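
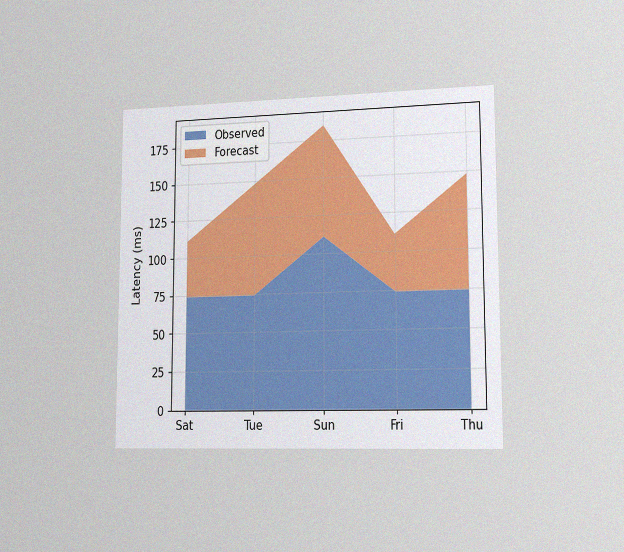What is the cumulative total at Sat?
The chart is viewed slightly from the right, with some photo noise. The stacked total at Sat reaches 111ms.

111ms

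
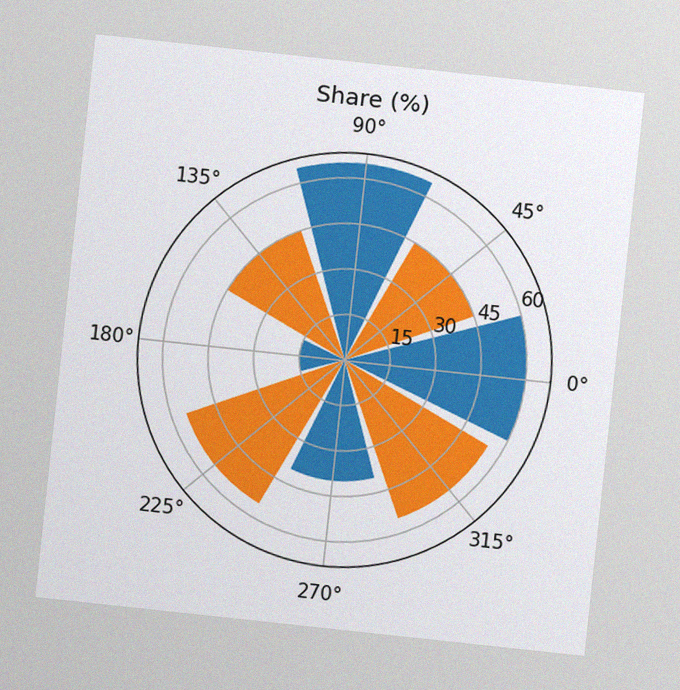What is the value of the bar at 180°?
The chart is tilted about 6° clockwise, with some photo noise. The bar at 180° reaches 15% on the radial axis.

15%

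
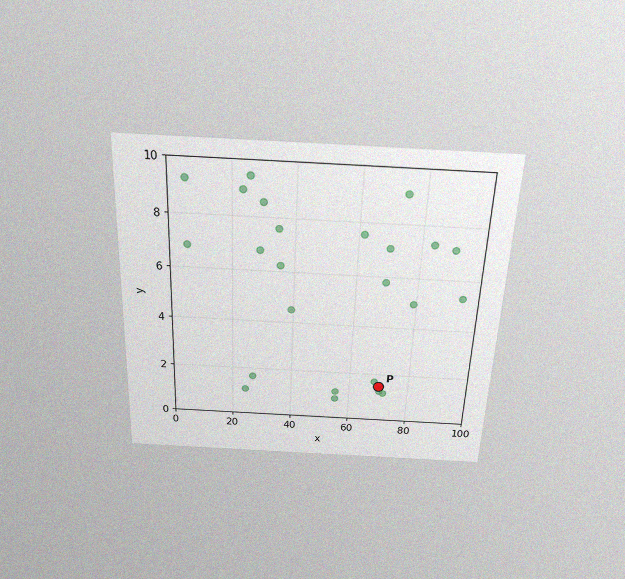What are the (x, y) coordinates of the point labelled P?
The chart is tilted about 2° clockwise and viewed slightly from above, with some photo noise. Following the gridlines from P to each axis, P sits at (70, 1.5).

(70, 1.5)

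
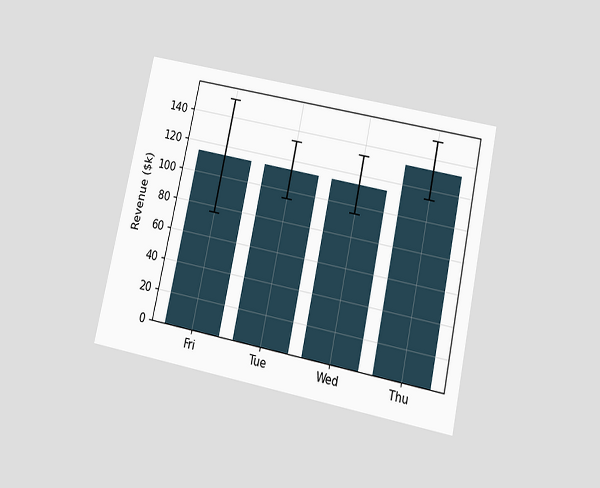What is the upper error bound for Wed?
The chart is tilted about 12° clockwise and viewed slightly from below. The Wed bar's upper whisker reaches $133k.

$133k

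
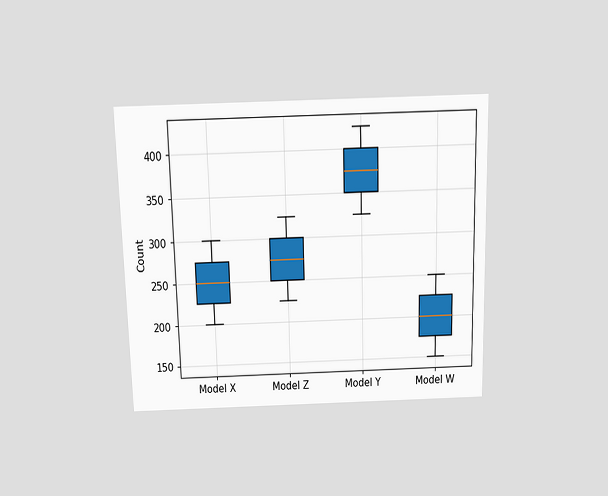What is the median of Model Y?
The chart is viewed slightly from above. The median line in the Model Y box sits at 375.

375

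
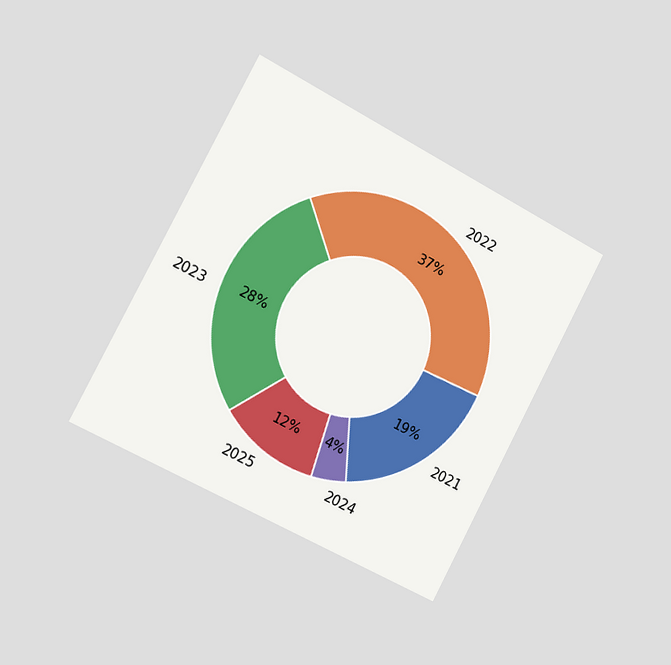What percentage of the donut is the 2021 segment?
The chart is tilted about 28° clockwise and viewed slightly from the left. The 2021 segment takes up 19% of the ring.

19%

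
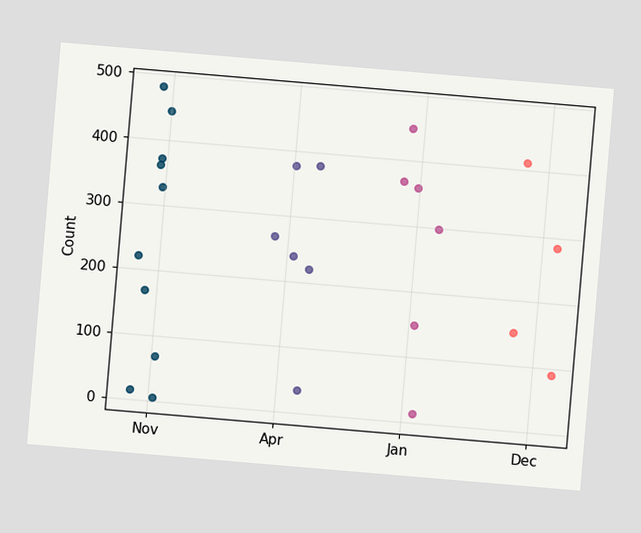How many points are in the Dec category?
The chart is tilted about 5° clockwise. Counting the markers in the Dec column gives 4.

4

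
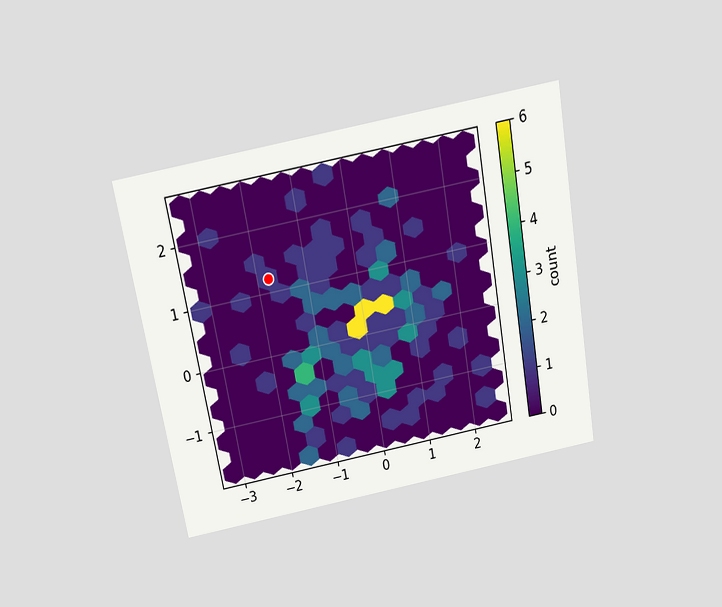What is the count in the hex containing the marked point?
The chart is tilted about 10° counter-clockwise and viewed slightly from above. The marked hex reads 1 on the colorbar.

1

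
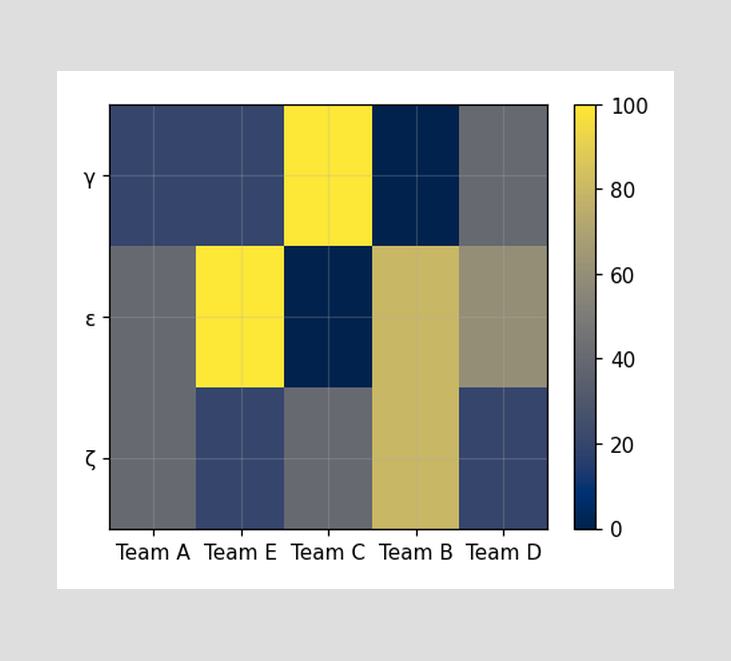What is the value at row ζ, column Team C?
40

Matching cell (ζ, Team C) against the colorbar gives 40.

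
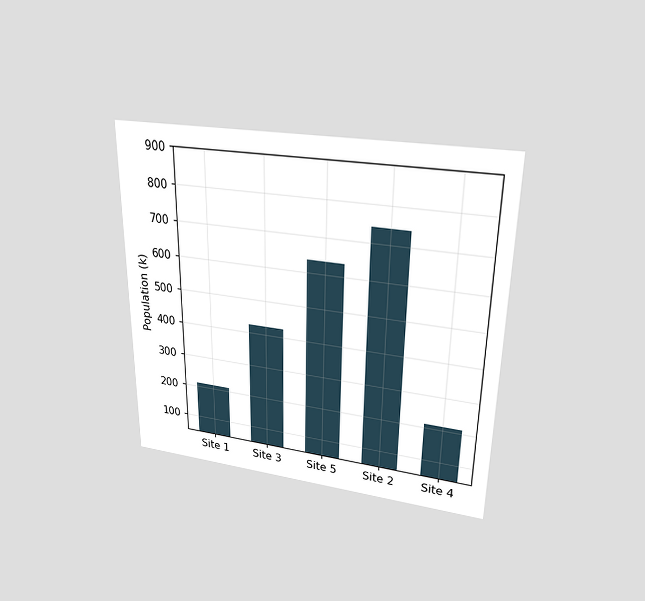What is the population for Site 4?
The chart is viewed slightly from above. Reading along the chart's y-axis, the Site 4 bar reaches 212k.

212k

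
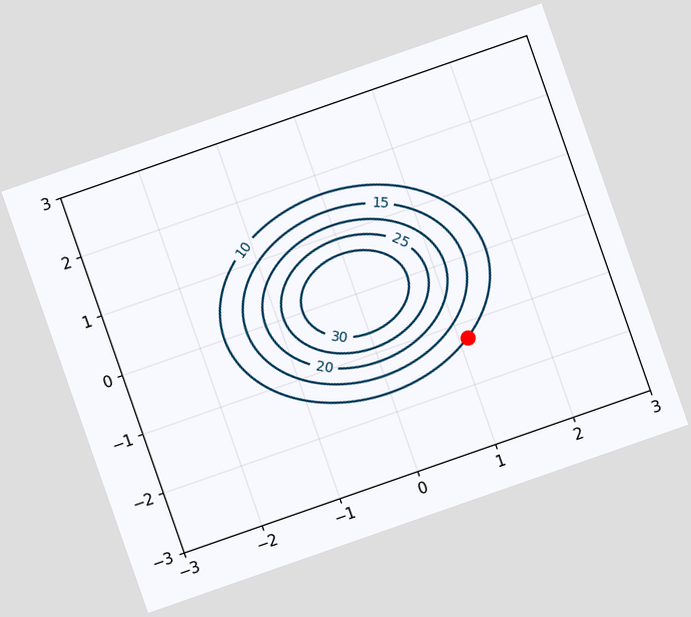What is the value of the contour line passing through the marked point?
10

The chart is tilted about 19° counter-clockwise. The marked point sits on the contour labelled 10.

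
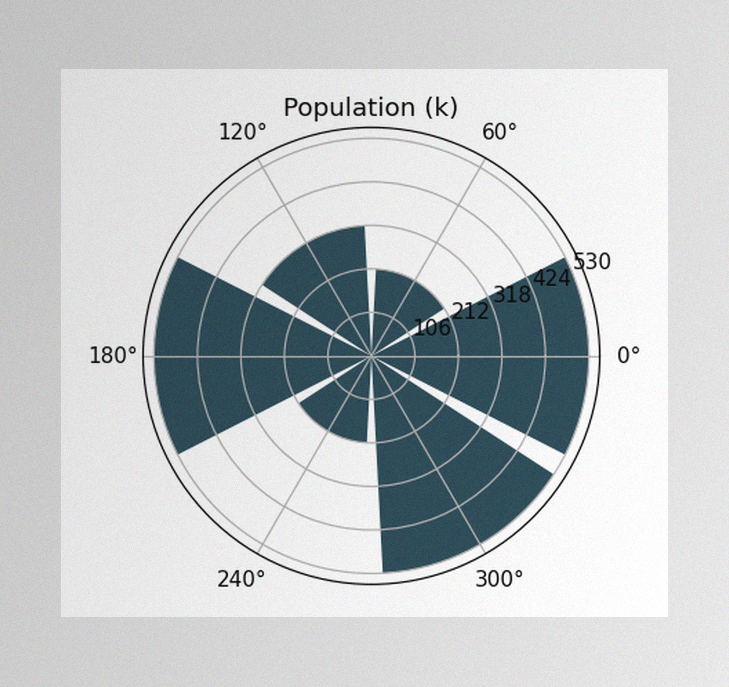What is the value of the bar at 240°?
The image has some photo noise and uneven lighting. The bar at 240° reaches 212k on the radial axis.

212k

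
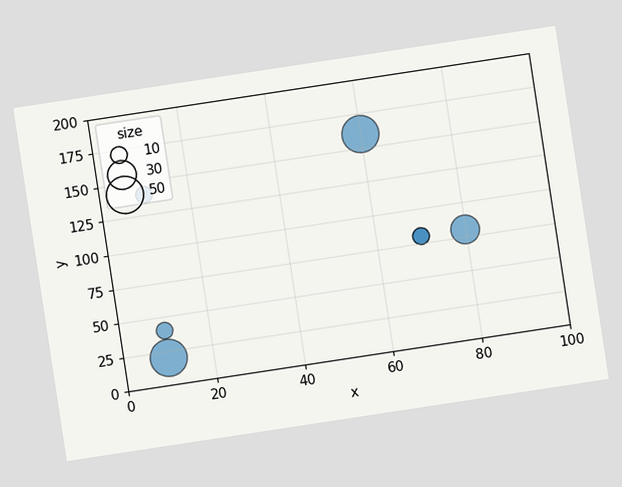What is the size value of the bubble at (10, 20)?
50

The chart is tilted about 9° counter-clockwise. Matching the bubble at (10, 20) against the size legend gives 50.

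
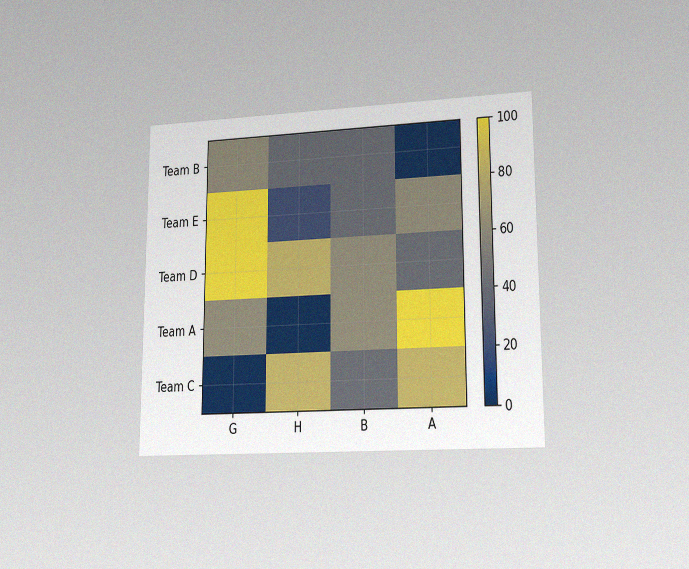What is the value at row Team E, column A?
The chart is viewed at a slight angle, with some photo noise. Matching cell (Team E, A) against the colorbar gives 60.

60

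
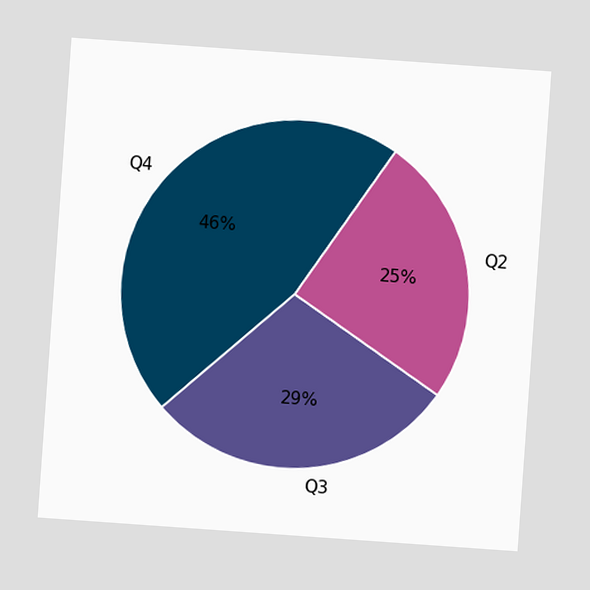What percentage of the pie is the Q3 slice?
29%

The chart is tilted about 4° clockwise. The Q3 slice takes up 29% of the pie.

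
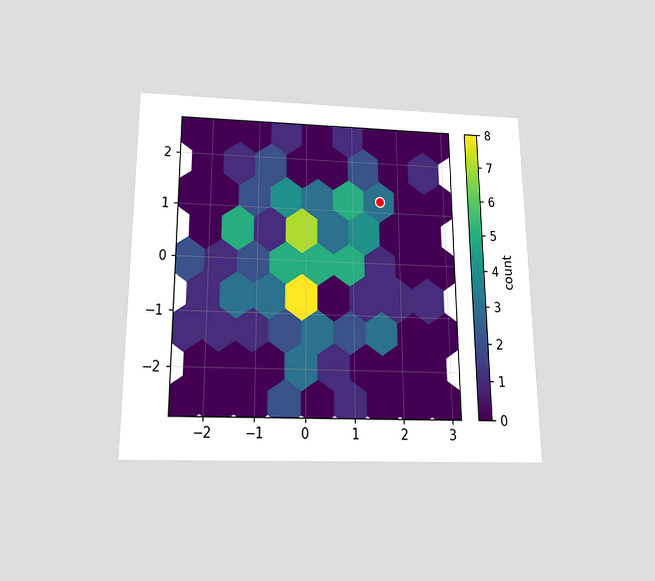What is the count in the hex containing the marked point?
The chart is viewed slightly from below. The marked hex reads 3 on the colorbar.

3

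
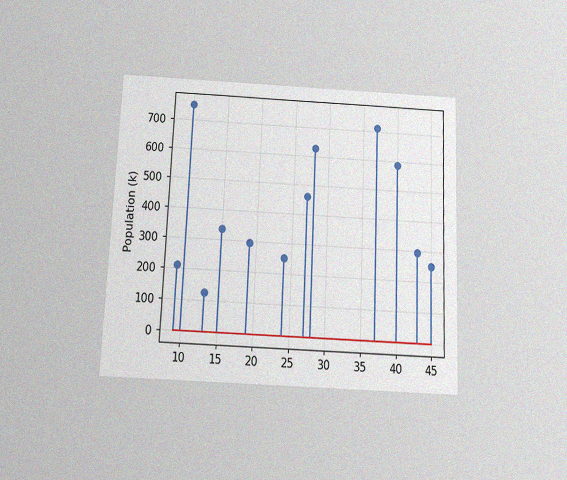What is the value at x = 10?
The chart is tilted about 2° clockwise and viewed slightly from below, with some photo noise. The stem at x=10 reaches 756k.

756k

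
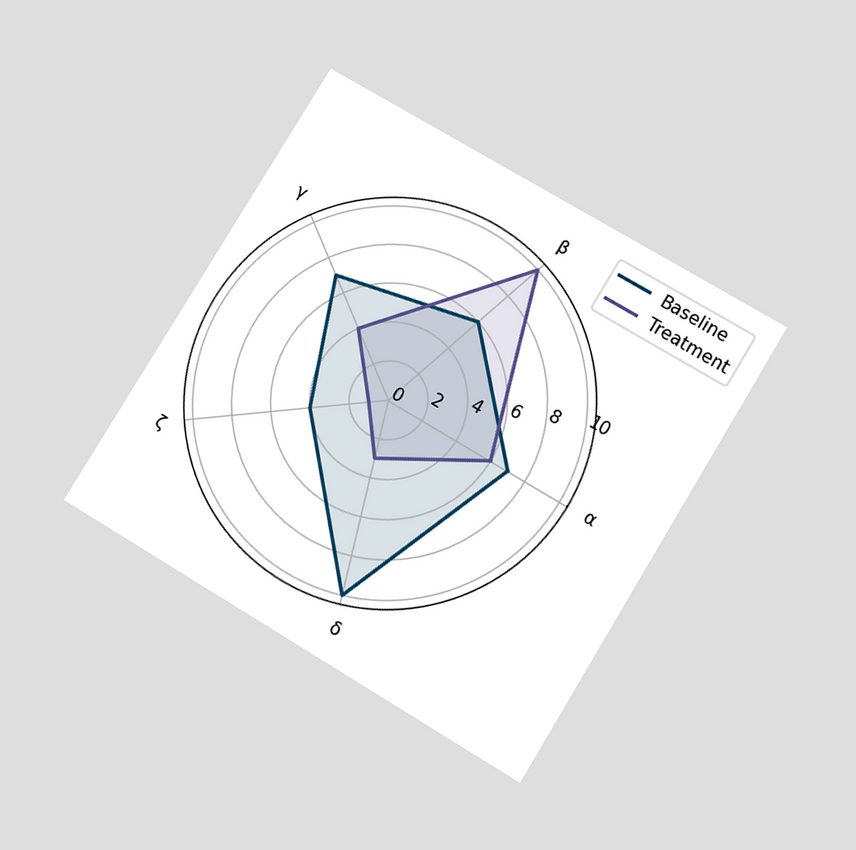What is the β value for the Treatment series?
10

The chart is tilted about 31° clockwise and viewed slightly from below. On the β axis, Treatment reaches 10.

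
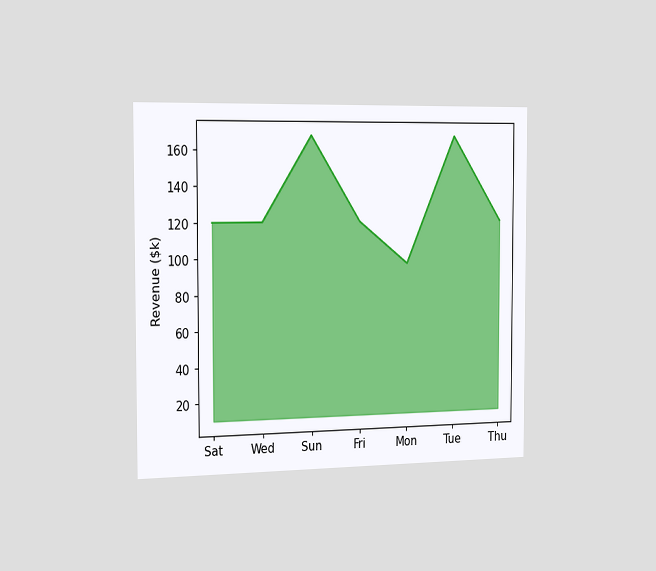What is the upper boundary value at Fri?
The chart is viewed slightly from the left. At Fri the upper boundary is at $120k.

$120k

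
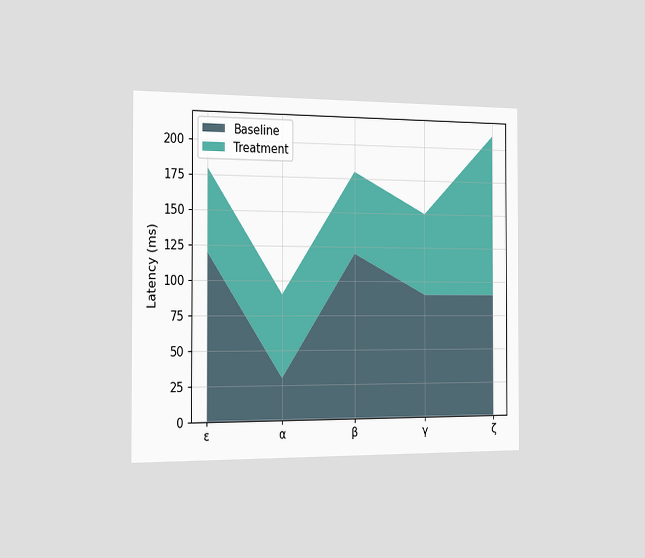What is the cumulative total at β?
The chart is viewed slightly from the left. The stacked total at β reaches 180ms.

180ms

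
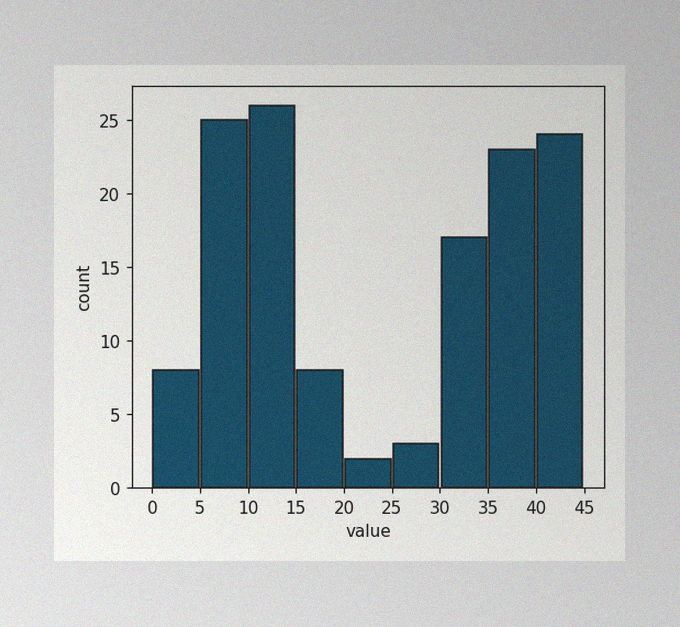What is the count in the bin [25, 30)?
The image has some photo noise and uneven lighting. The [25, 30) bin has height 3.

3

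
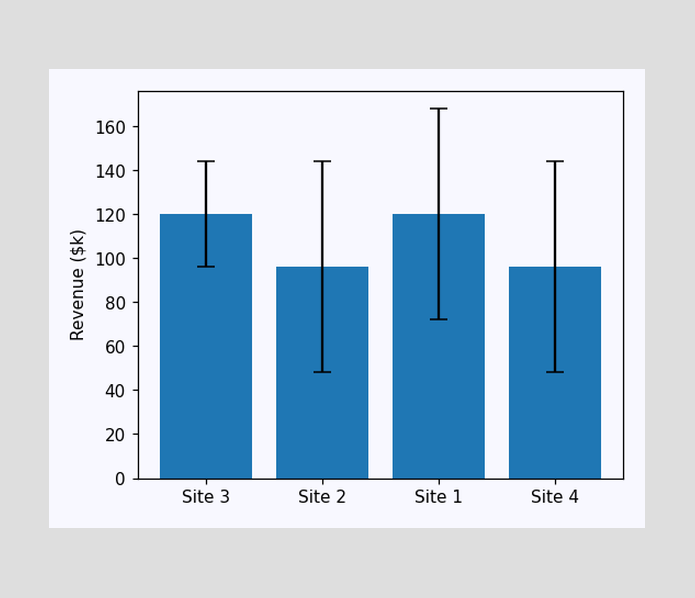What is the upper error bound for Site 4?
$144k

The Site 4 bar's upper whisker reaches $144k.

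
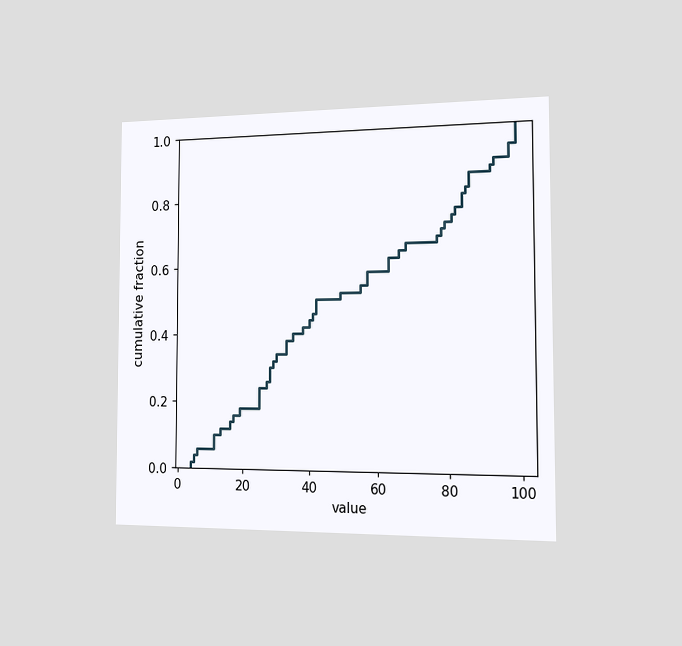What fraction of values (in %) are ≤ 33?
38%

The chart is viewed slightly from the right. At x=33 the ECDF step is at 38%.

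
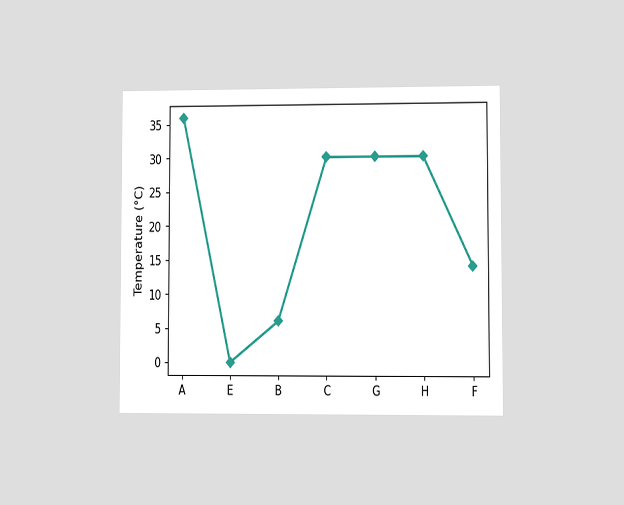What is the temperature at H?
The chart is viewed at a slight angle. At H, the line is at 30°C.

30°C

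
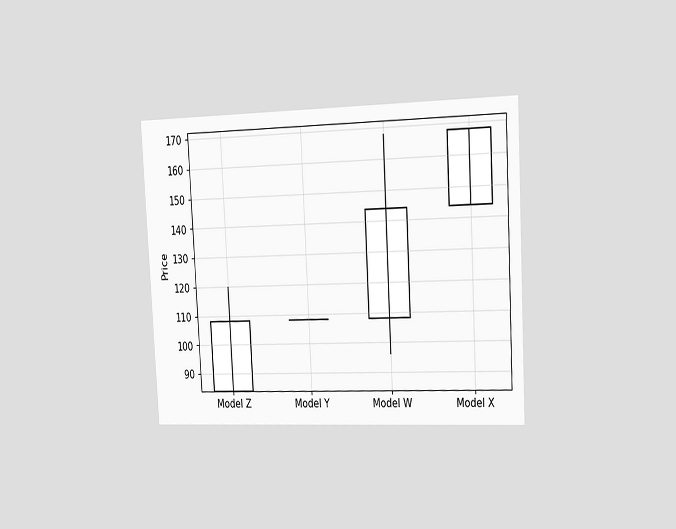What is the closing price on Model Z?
108

The chart is tilted about 3° counter-clockwise and viewed slightly from the right. The Model Z candle closes at 108.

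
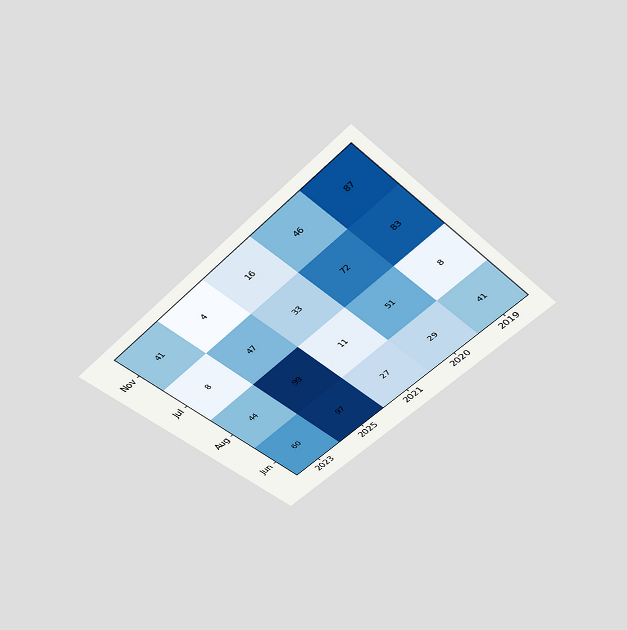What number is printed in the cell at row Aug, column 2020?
51

The chart is tilted about 45° counter-clockwise and viewed slightly from above. The (Aug, 2020) cell reads 51.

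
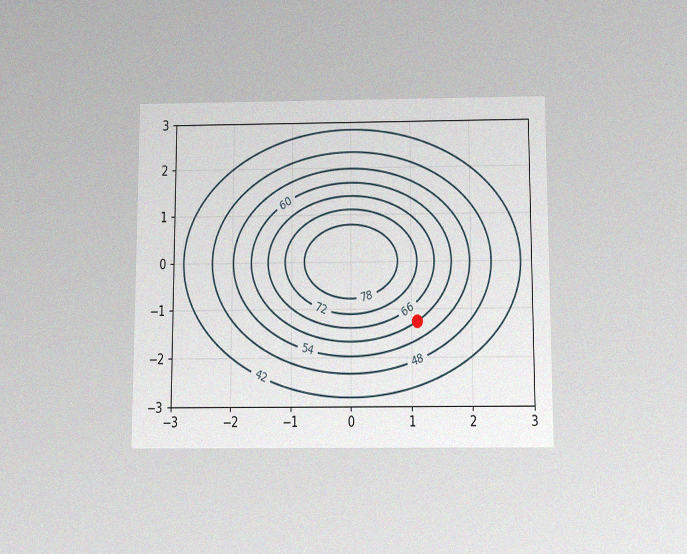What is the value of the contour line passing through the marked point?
60

The chart is viewed slightly from below, with some photo noise. The marked point sits on the contour labelled 60.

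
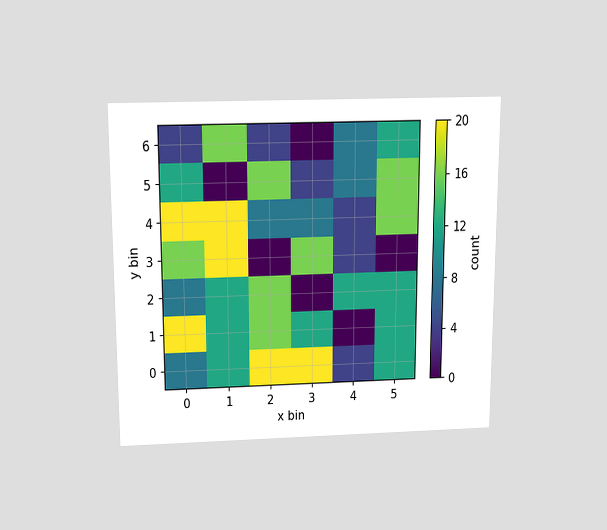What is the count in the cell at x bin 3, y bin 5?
4

The chart is viewed slightly from above. Matching the cell (3, 5) against the colorbar gives 4.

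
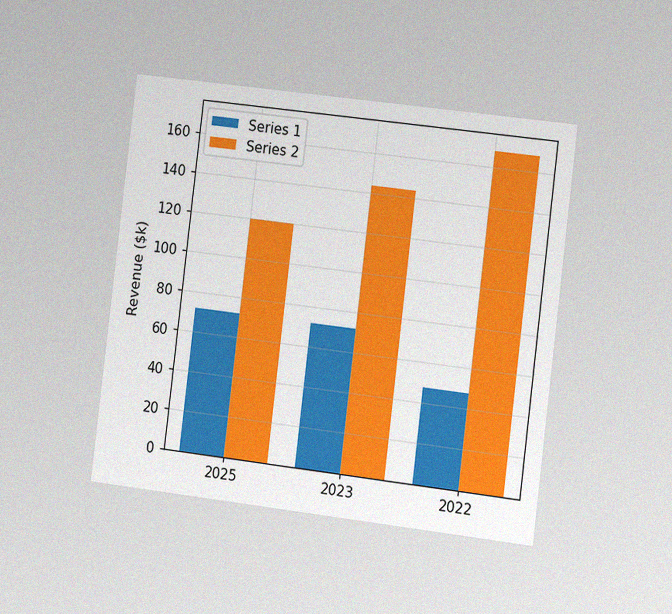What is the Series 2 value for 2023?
$144k

The chart is tilted about 7° clockwise and viewed slightly from the right, with some photo noise. The Series 2 bar at 2023 reaches $144k on the y-axis.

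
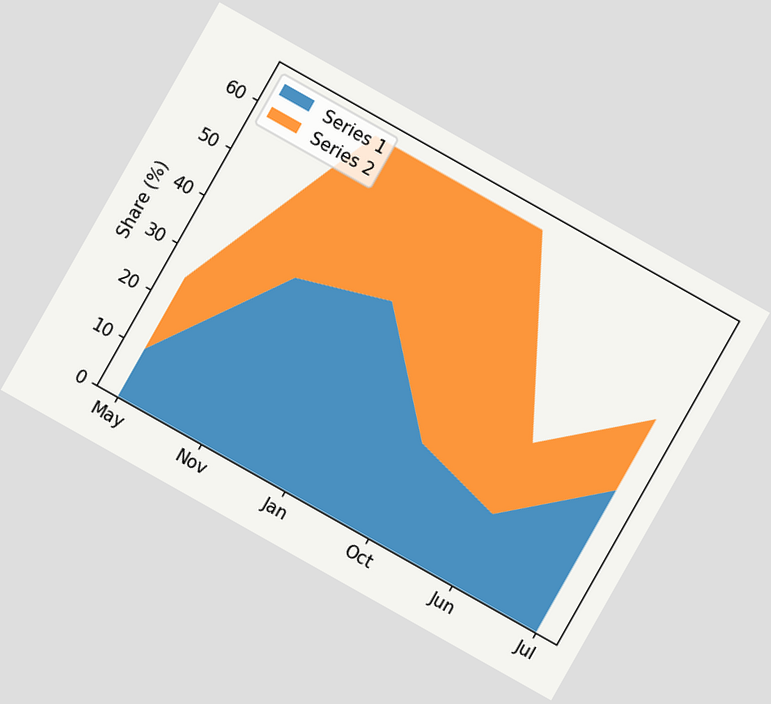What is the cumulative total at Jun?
30%

The chart is tilted about 29° clockwise. The stacked total at Jun reaches 30%.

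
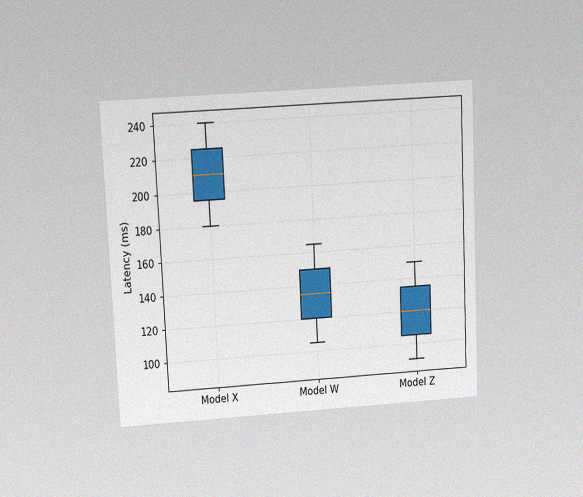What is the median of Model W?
135ms

The chart is tilted about 3° counter-clockwise and viewed slightly from above, with some photo noise. The median line in the Model W box sits at 135ms.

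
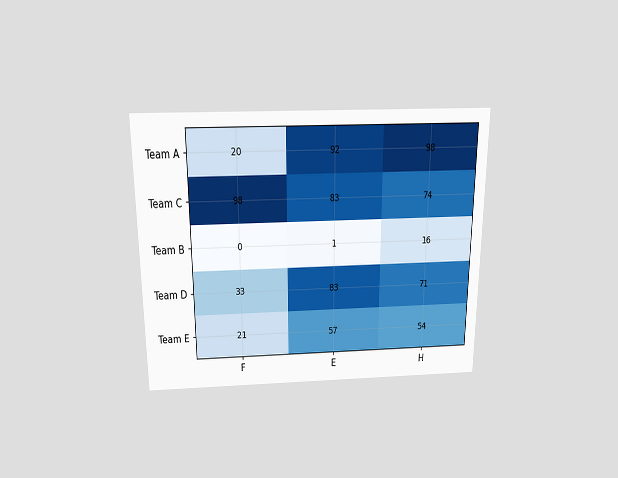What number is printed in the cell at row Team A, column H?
98

The chart is viewed slightly from above. The (Team A, H) cell reads 98.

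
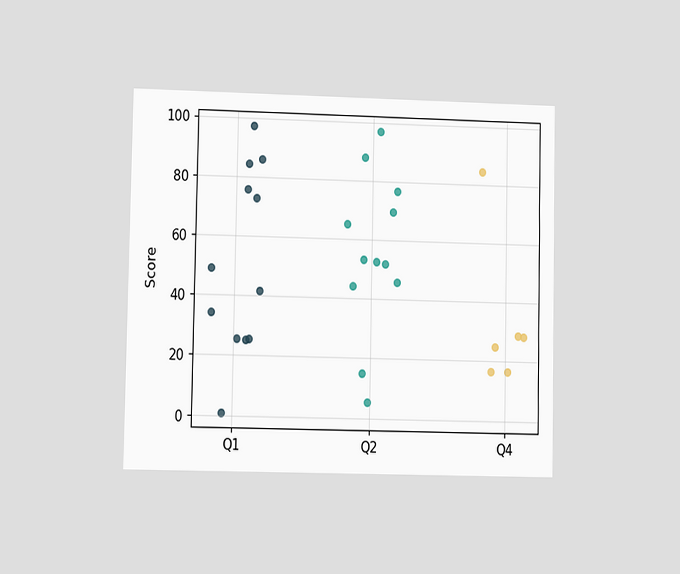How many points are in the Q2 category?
The chart is viewed at a slight angle. Counting the markers in the Q2 column gives 12.

12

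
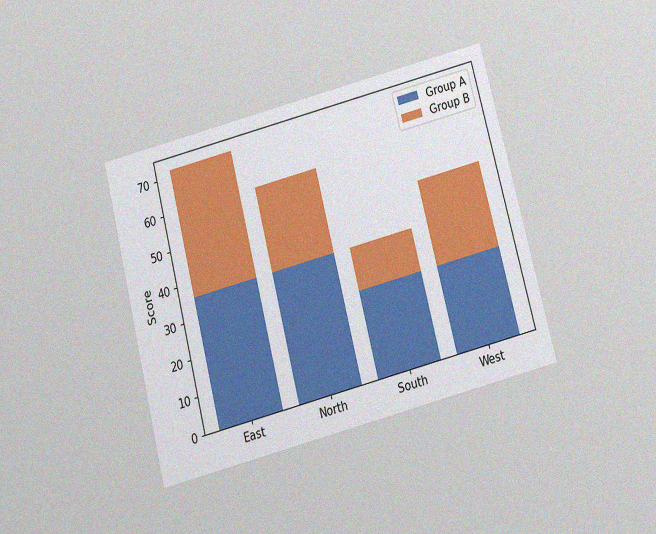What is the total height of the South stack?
36

The chart is tilted about 14° counter-clockwise and viewed slightly from below, with some photo noise. The South stack's top reaches 36 on the y-axis.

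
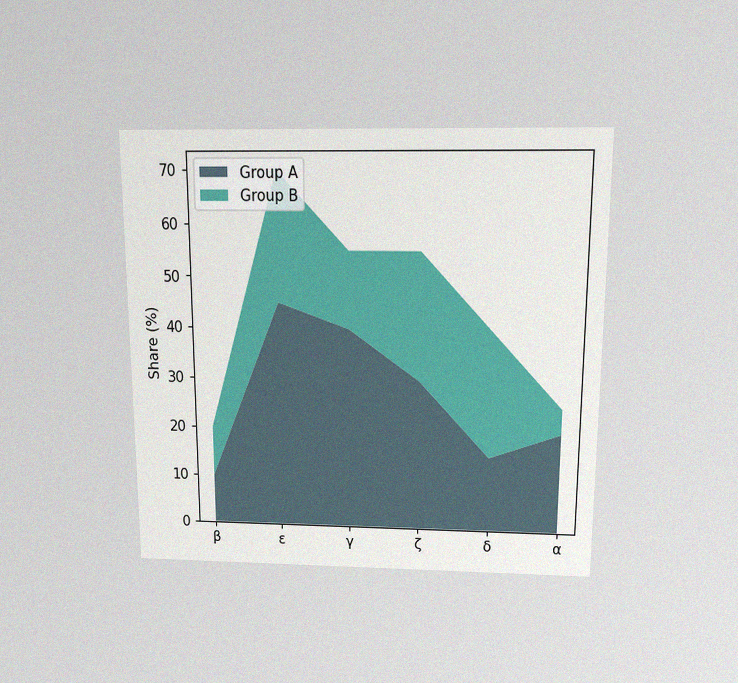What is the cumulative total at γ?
55%

The chart is viewed slightly from above, with some photo noise. The stacked total at γ reaches 55%.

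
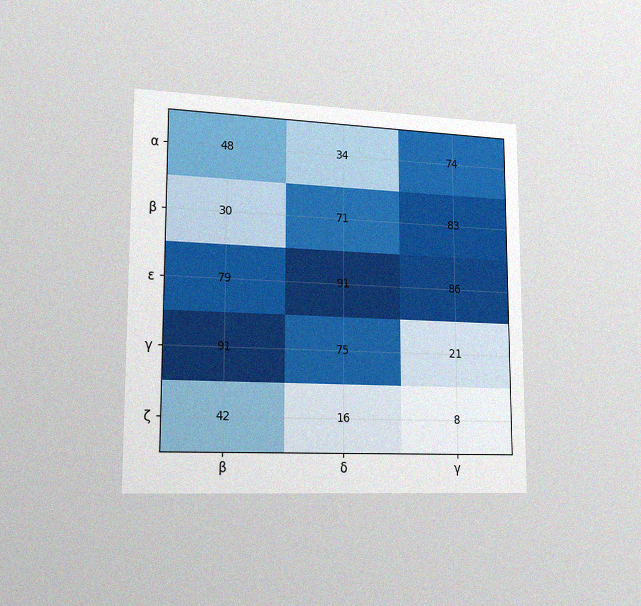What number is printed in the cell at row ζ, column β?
42

The chart is viewed slightly from the left, with some photo noise. The (ζ, β) cell reads 42.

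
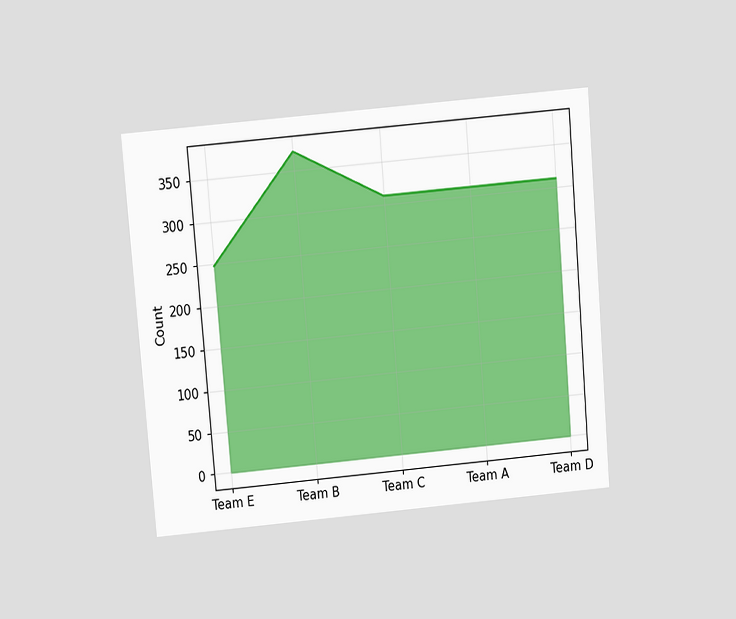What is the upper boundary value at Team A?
310

The chart is tilted about 5° counter-clockwise and viewed slightly from above. At Team A the upper boundary is at 310.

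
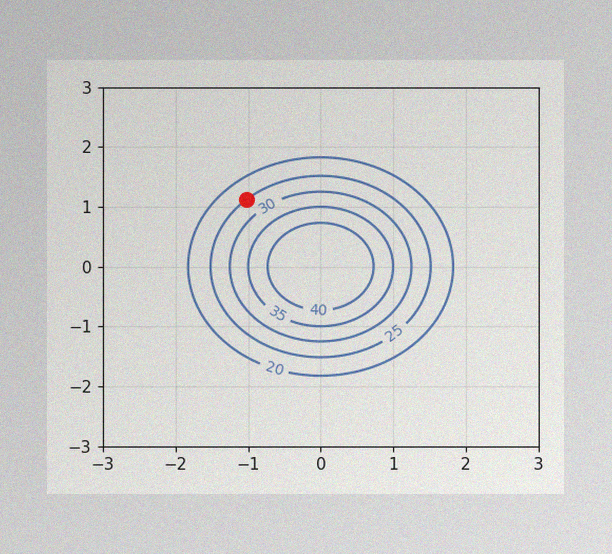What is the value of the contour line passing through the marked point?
25

The image has some photo noise and uneven lighting. The marked point sits on the contour labelled 25.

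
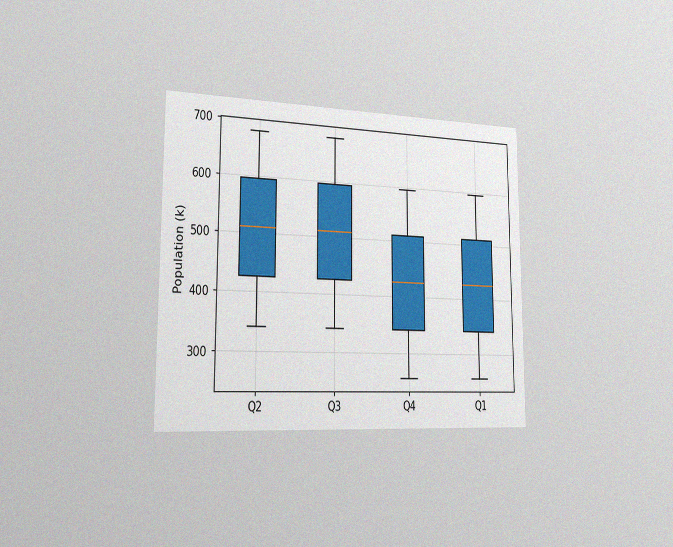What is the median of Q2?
The chart is viewed slightly from the left, with some photo noise. The median line in the Q2 box sits at 510k.

510k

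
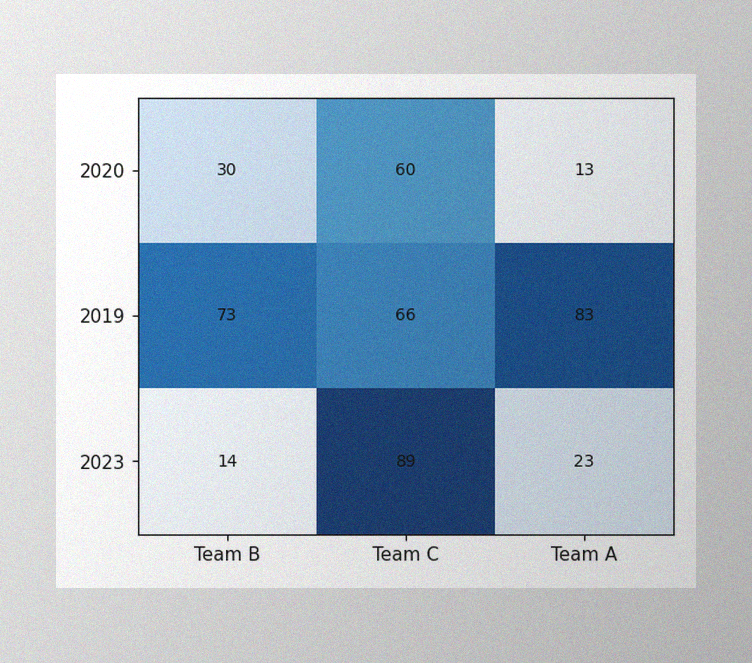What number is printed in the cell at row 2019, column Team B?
The image has some photo noise and uneven lighting. The (2019, Team B) cell reads 73.

73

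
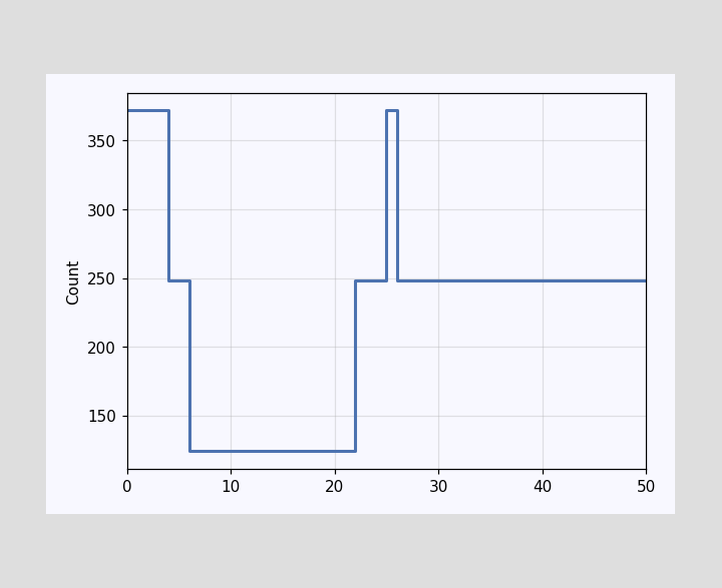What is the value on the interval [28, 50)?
248

On [28, 50) the step sits at 248.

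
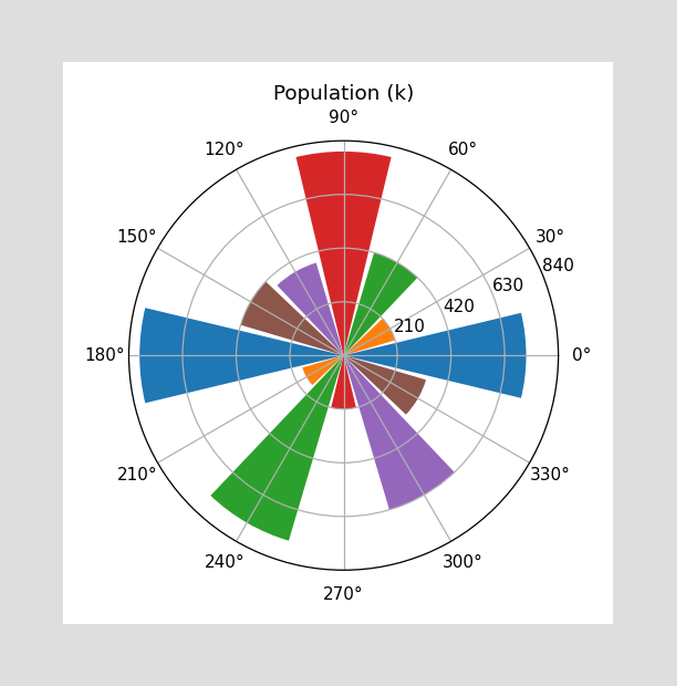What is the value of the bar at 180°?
The bar at 180° reaches 798k on the radial axis.

798k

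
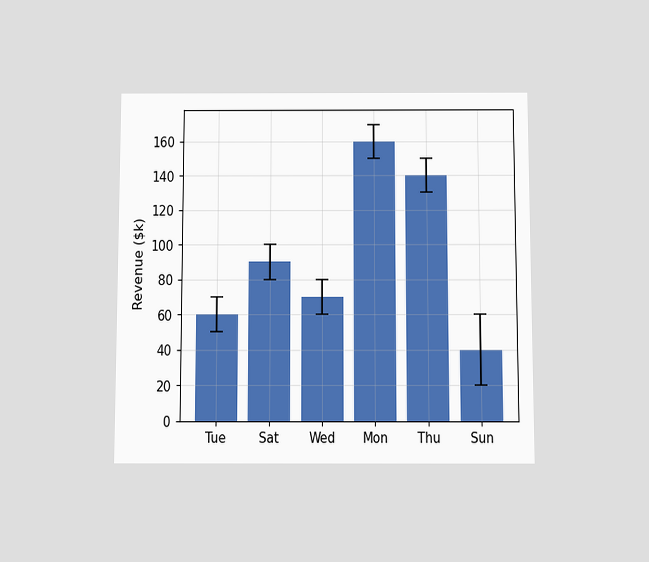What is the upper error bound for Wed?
The chart is viewed slightly from below. The Wed bar's upper whisker reaches $80k.

$80k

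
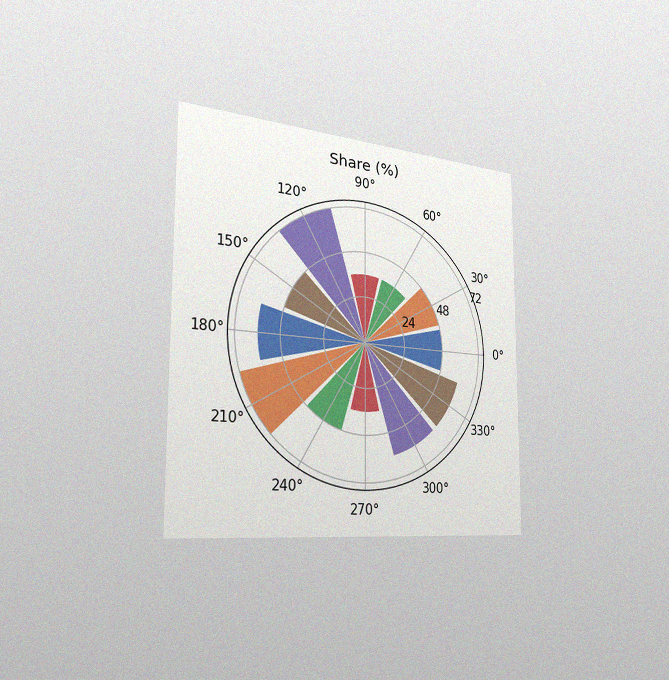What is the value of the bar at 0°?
48%

The chart is viewed slightly from the left, with some photo noise. The bar at 0° reaches 48% on the radial axis.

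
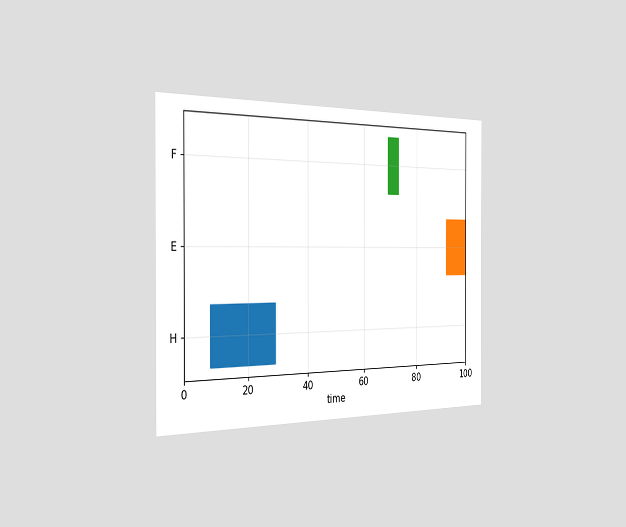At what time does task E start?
92

The chart is viewed slightly from the left. The E bar begins at t=92.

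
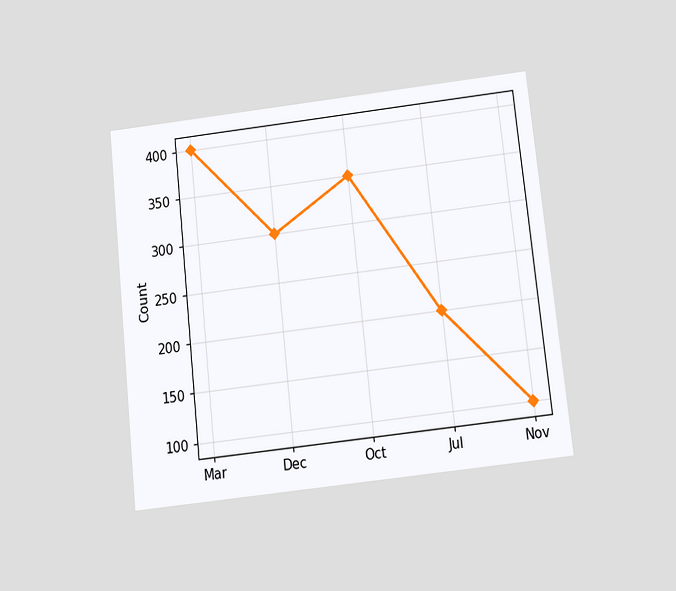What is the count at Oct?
350

The chart is tilted about 6° counter-clockwise and viewed slightly from below. At Oct, the line is at 350.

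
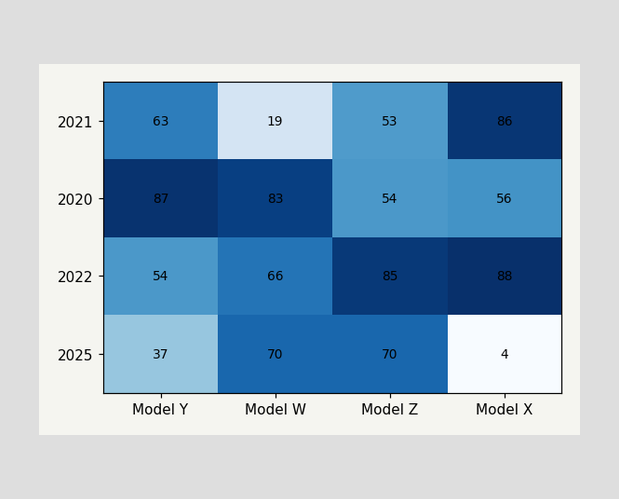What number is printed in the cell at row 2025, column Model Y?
The (2025, Model Y) cell reads 37.

37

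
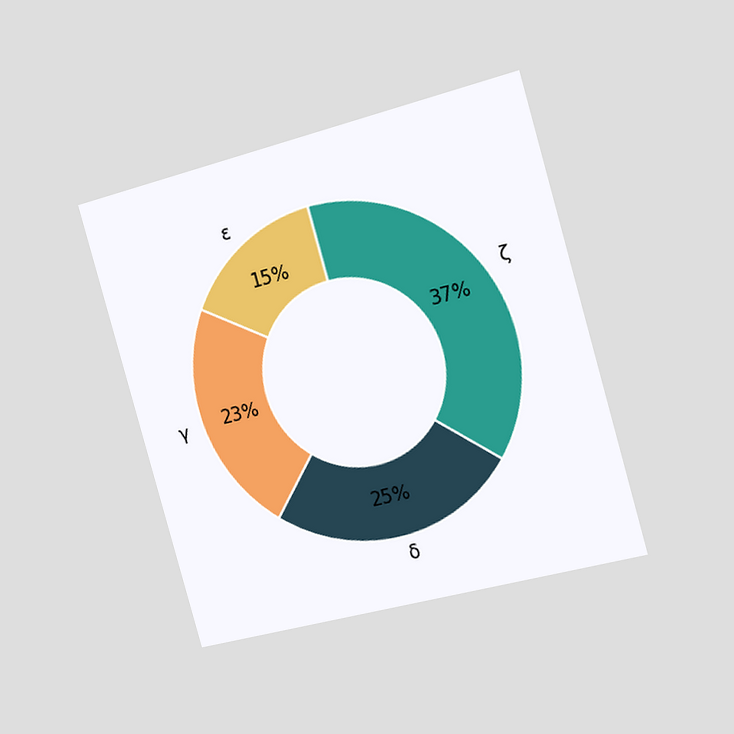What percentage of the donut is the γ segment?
The chart is tilted about 16° counter-clockwise and viewed slightly from the right. The γ segment takes up 23% of the ring.

23%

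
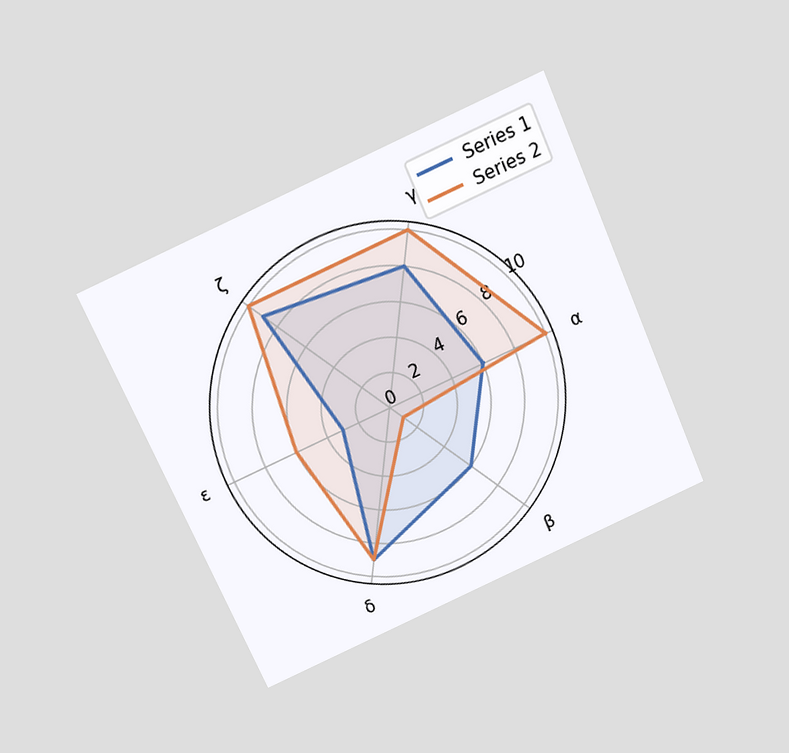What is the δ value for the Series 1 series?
The chart is tilted about 24° counter-clockwise and viewed slightly from above. On the δ axis, Series 1 reaches 9.

9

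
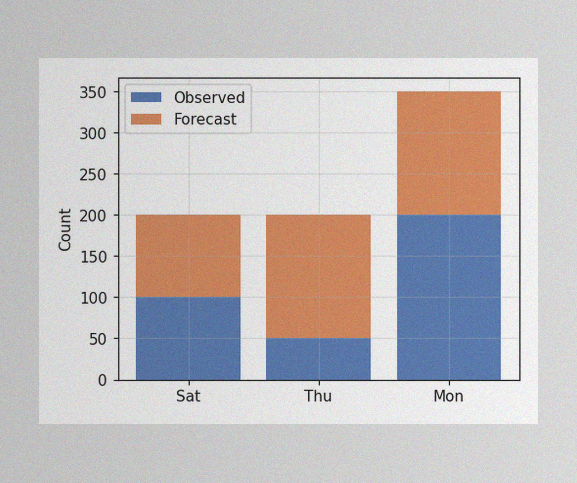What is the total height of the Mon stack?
The image has some photo noise and uneven lighting. The Mon stack's top reaches 350 on the y-axis.

350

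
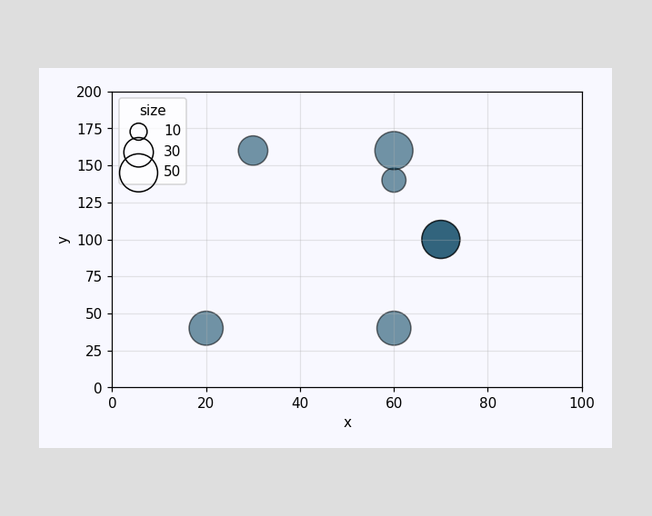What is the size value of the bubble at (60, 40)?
Matching the bubble at (60, 40) against the size legend gives 40.

40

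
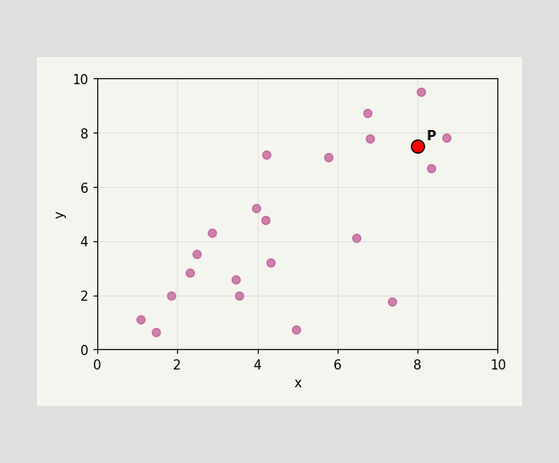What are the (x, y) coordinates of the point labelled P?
Following the gridlines from P to each axis, P sits at (8, 7.5).

(8, 7.5)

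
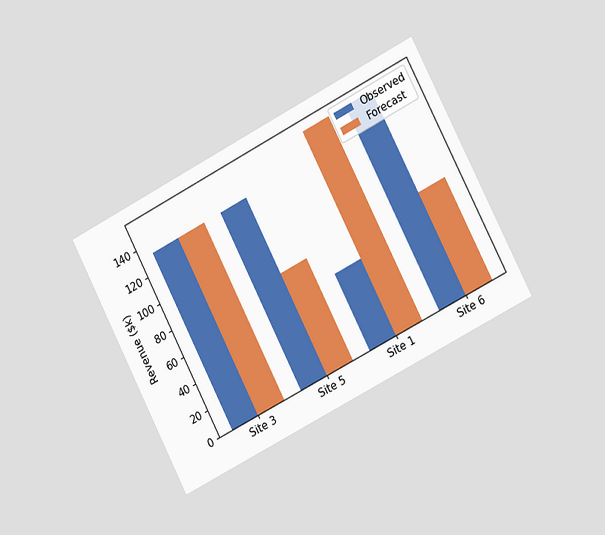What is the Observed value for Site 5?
$133k

The chart is tilted about 27° counter-clockwise and viewed slightly from the right. The Observed bar at Site 5 reaches $133k on the y-axis.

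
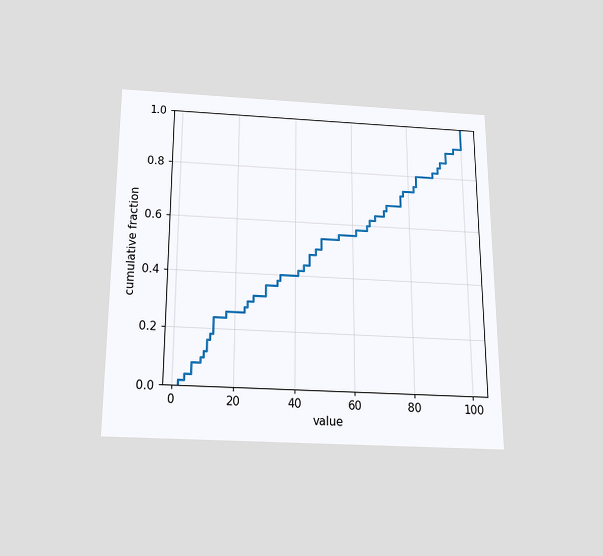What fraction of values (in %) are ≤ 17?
26%

The chart is viewed slightly from below. At x=17 the ECDF step is at 26%.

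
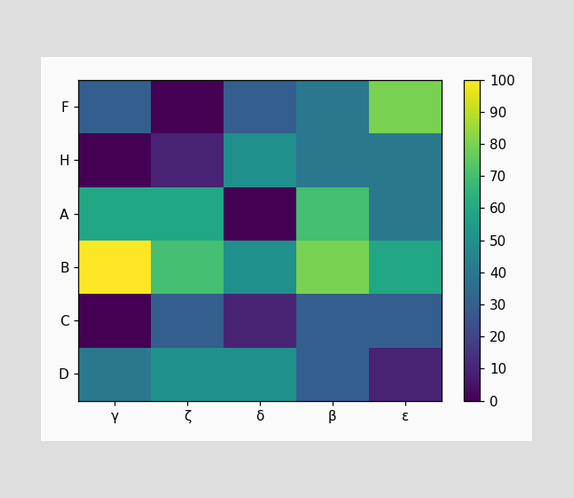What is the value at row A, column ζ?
Matching cell (A, ζ) against the colorbar gives 60.

60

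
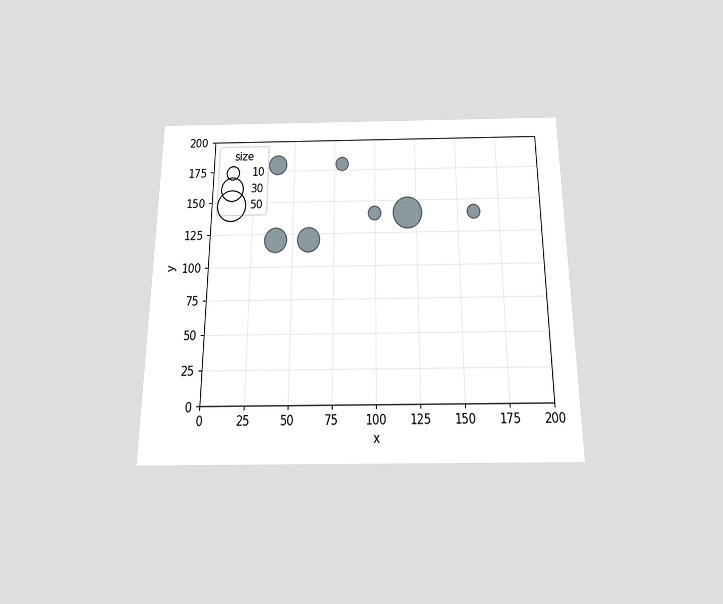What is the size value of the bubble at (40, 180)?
The chart is viewed slightly from below. Matching the bubble at (40, 180) against the size legend gives 20.

20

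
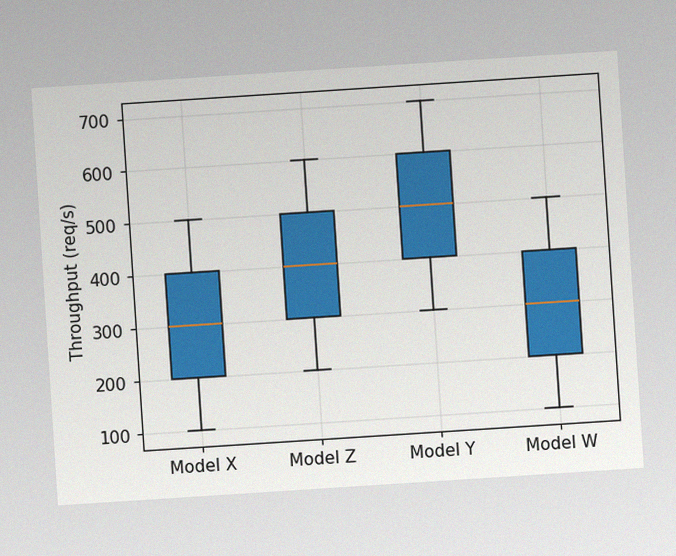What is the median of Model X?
300req/s

The chart is tilted about 4° counter-clockwise, with some photo noise. The median line in the Model X box sits at 300req/s.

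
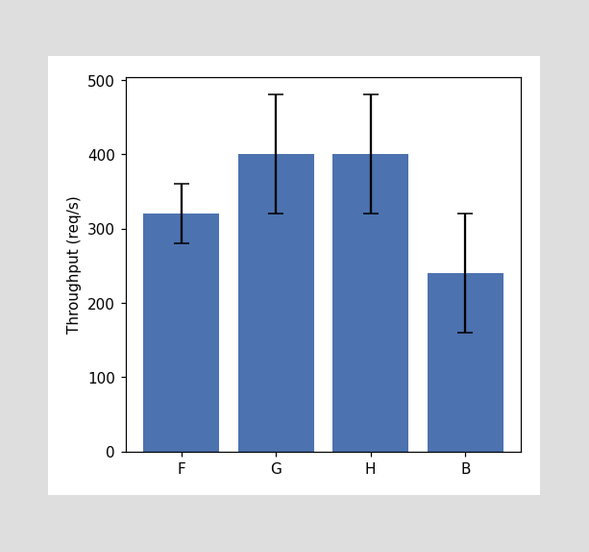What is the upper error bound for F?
The F bar's upper whisker reaches 360req/s.

360req/s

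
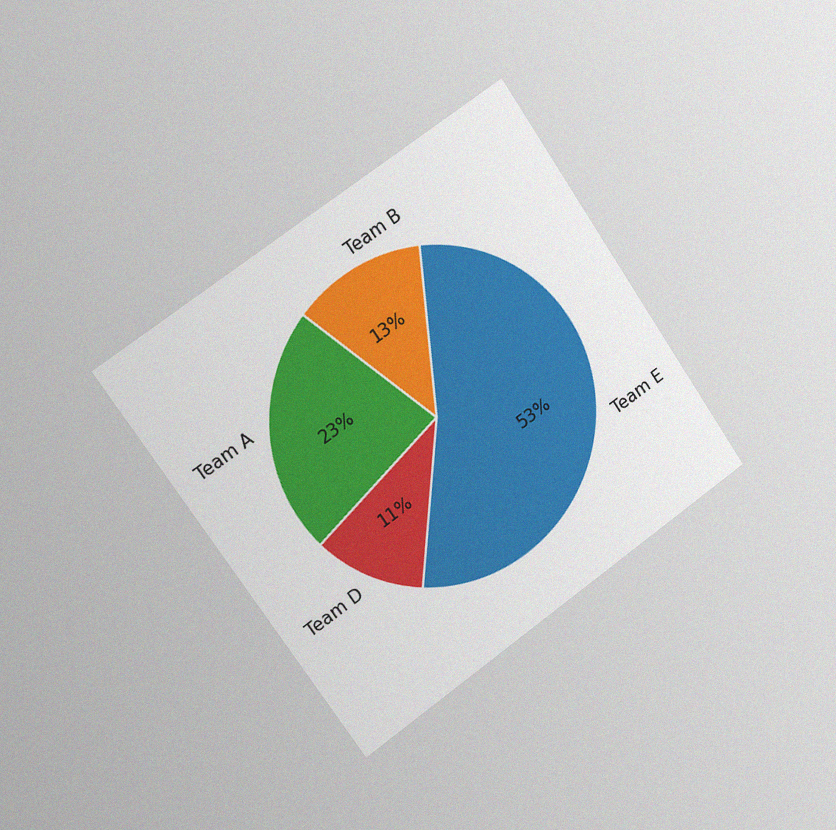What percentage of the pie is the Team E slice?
53%

The chart is tilted about 34° counter-clockwise and viewed slightly from the left, with some photo noise. The Team E slice takes up 53% of the pie.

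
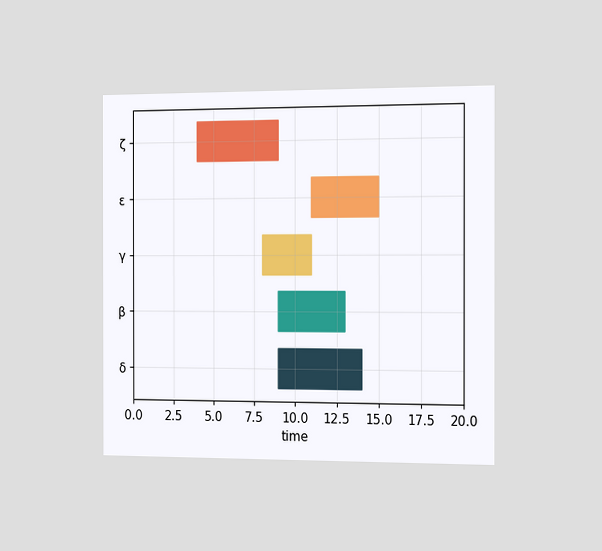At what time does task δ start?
The chart is viewed slightly from the right. The δ bar begins at t=9.

9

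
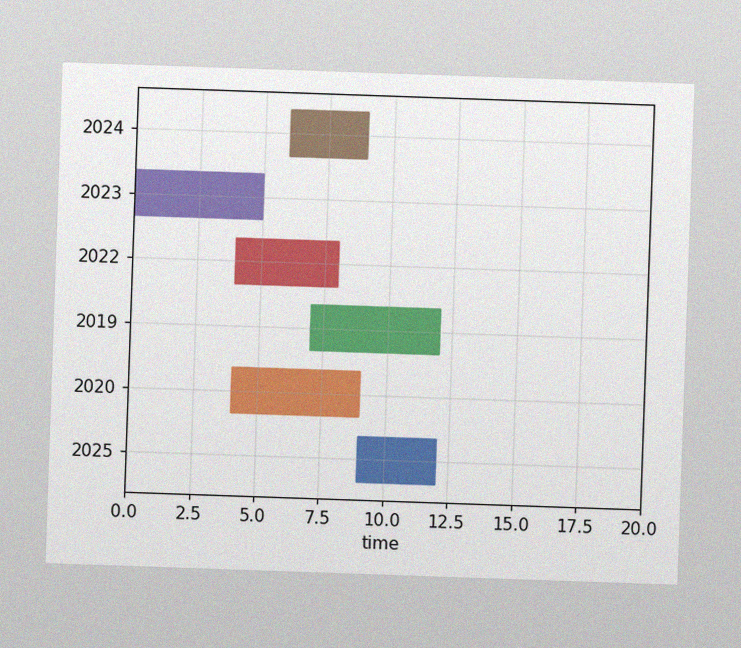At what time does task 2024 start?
6

The image has some photo noise and uneven lighting. The 2024 bar begins at t=6.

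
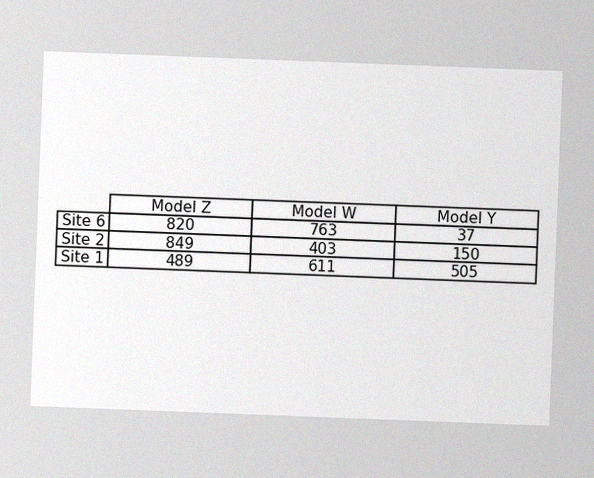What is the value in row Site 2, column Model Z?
The chart is tilted about 2° clockwise, with some photo noise. The (Site 2, Model Z) cell reads 849.

849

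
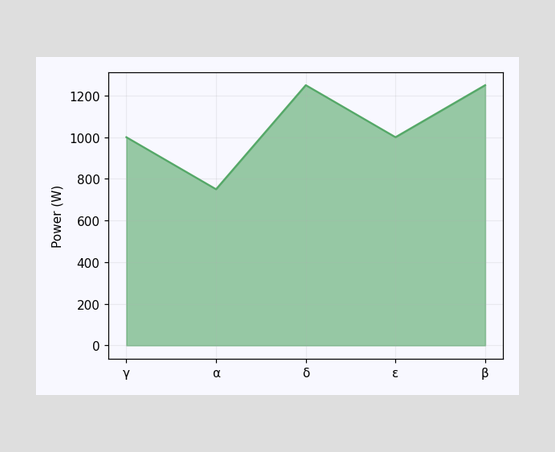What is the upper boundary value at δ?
1250W

At δ the upper boundary is at 1250W.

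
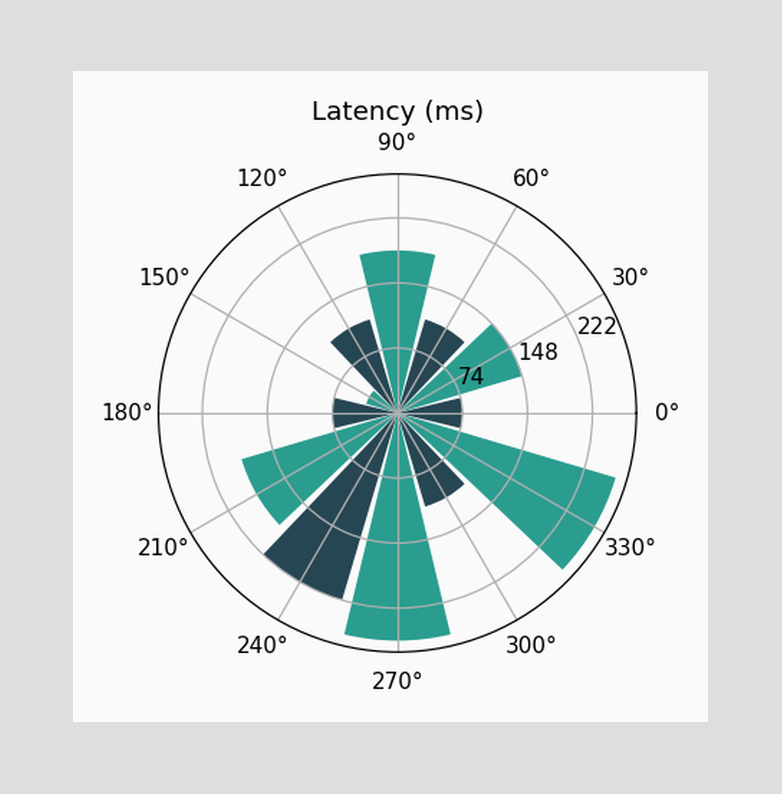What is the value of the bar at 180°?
The bar at 180° reaches 74ms on the radial axis.

74ms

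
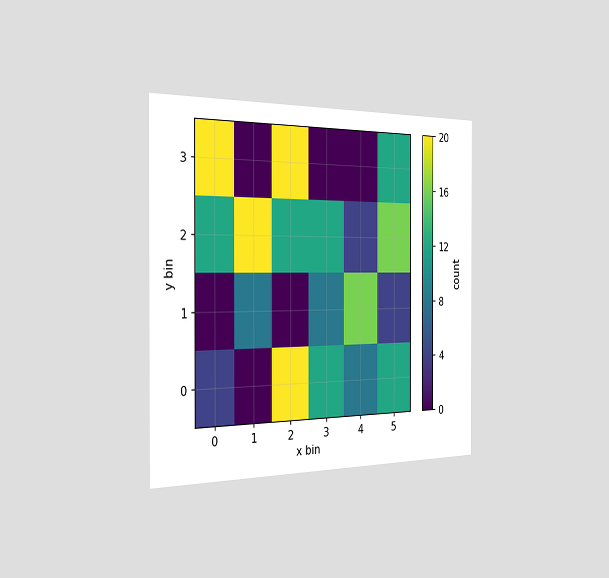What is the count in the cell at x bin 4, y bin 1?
16

The chart is viewed slightly from the left. Matching the cell (4, 1) against the colorbar gives 16.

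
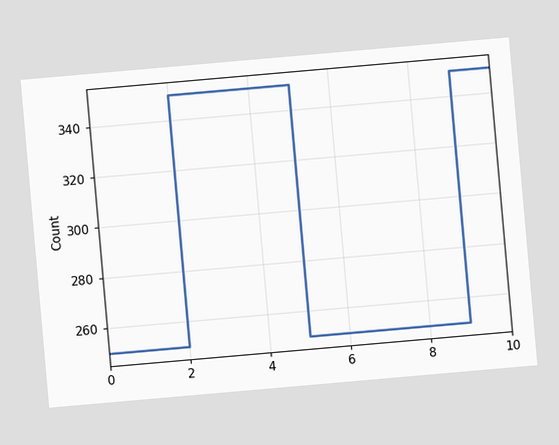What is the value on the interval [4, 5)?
350

The chart is tilted about 5° counter-clockwise. On [4, 5) the step sits at 350.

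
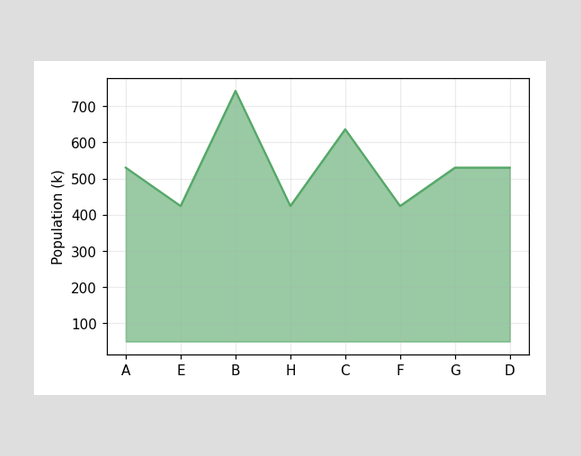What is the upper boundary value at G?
530k

At G the upper boundary is at 530k.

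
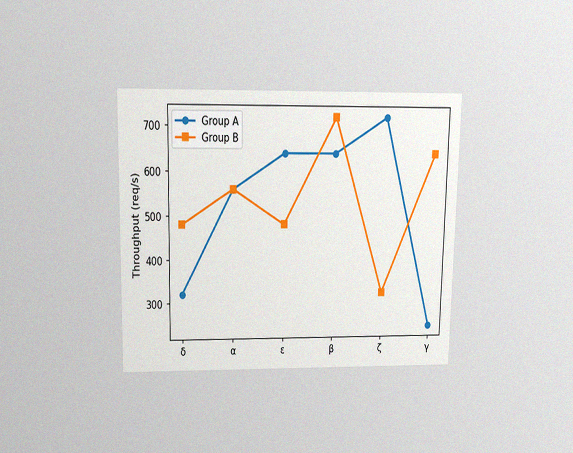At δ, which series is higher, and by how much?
Group B, by 160req/s

The chart is viewed slightly from above, with some photo noise. At δ, Group B sits above the other line by 160req/s.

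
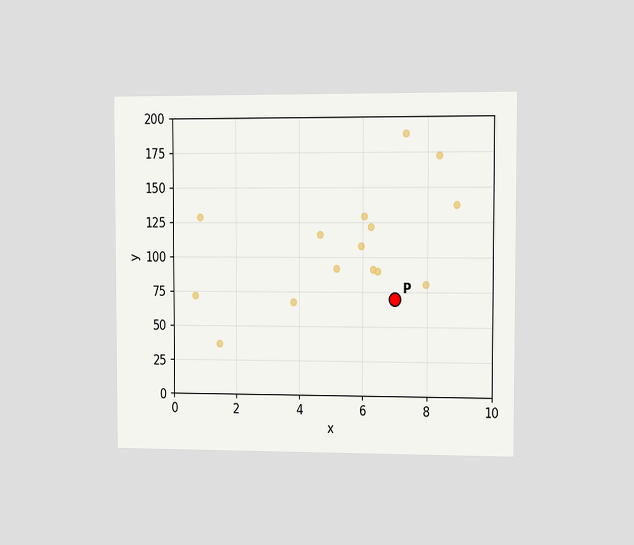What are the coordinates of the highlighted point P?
(7, 70)

The chart is viewed slightly from the right. Following the gridlines from P to each axis, P sits at (7, 70).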